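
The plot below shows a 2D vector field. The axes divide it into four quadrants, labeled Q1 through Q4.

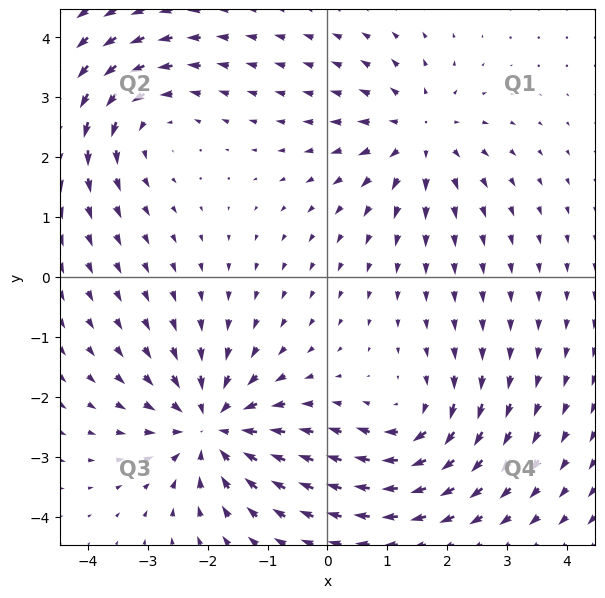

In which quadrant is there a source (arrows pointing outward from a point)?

Q1

The source sits at approximately (1.5, 2.4), which lies in quadrant Q1. The divergence there is about +4, positive as expected for a source.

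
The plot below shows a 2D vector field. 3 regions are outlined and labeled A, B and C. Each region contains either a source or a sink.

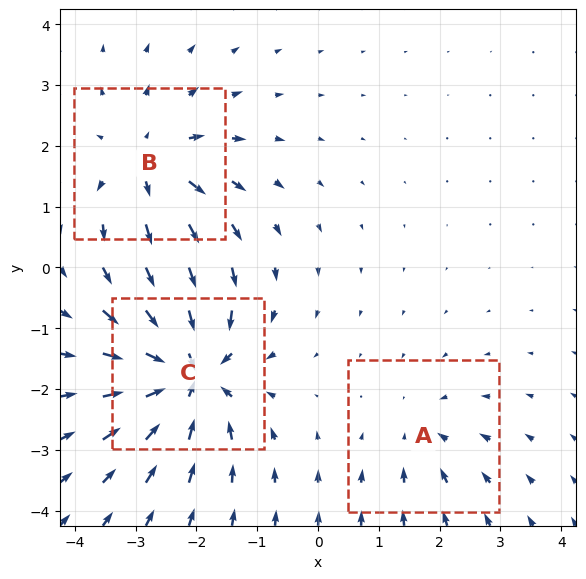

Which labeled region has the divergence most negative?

C

Divergence at each region's feature centre — A: about -2, B: about +4, C: about -6. Region C is most negative.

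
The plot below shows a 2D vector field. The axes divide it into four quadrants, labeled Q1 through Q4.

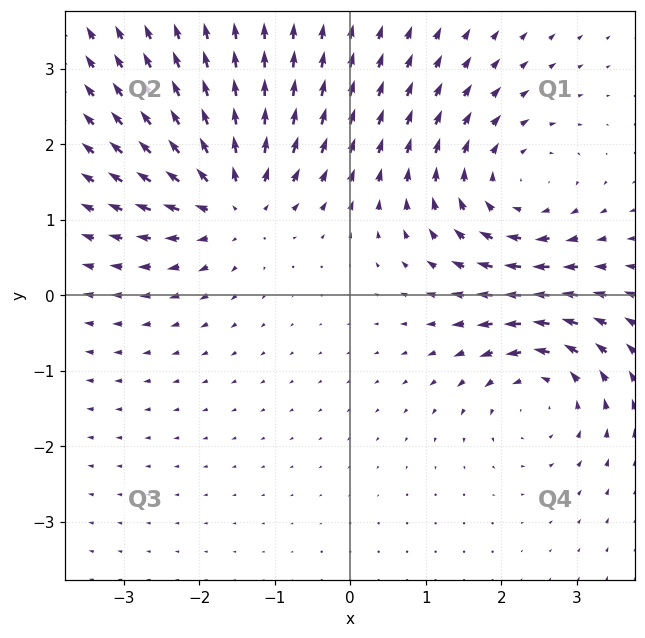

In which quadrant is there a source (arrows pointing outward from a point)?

Q2

The source sits at approximately (-1.5, 1.2), which lies in quadrant Q2. The divergence there is about +5, positive as expected for a source.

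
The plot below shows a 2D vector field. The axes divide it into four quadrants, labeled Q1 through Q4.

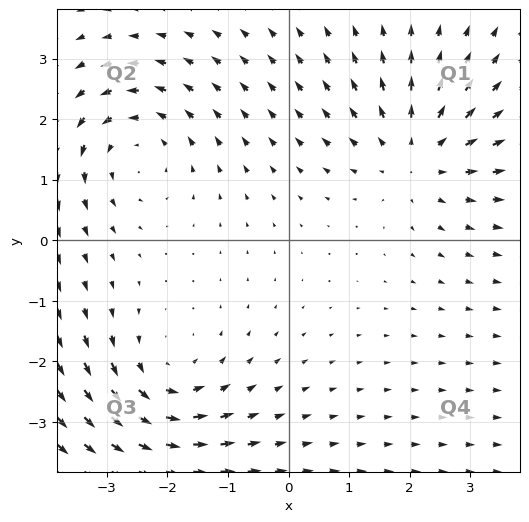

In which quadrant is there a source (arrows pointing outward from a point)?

The source sits at approximately (2.1, 1.4), which lies in quadrant Q1. The divergence there is about +4, positive as expected for a source.

Q1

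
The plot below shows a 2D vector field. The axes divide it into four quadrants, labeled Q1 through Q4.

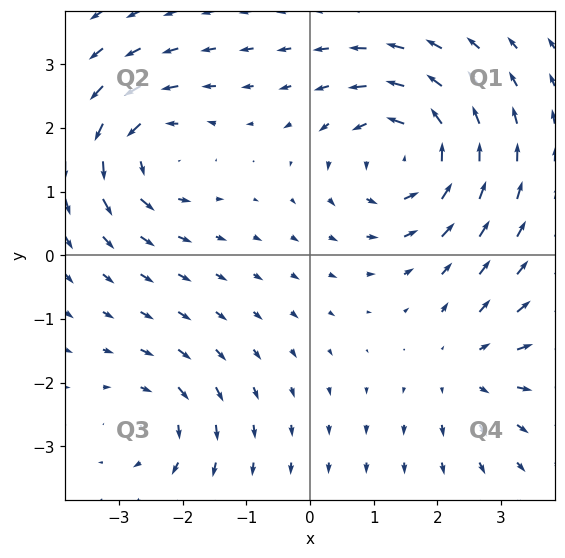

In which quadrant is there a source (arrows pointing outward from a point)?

The source sits at approximately (2.5, -1.8), which lies in quadrant Q4. The divergence there is about +3, positive as expected for a source.

Q4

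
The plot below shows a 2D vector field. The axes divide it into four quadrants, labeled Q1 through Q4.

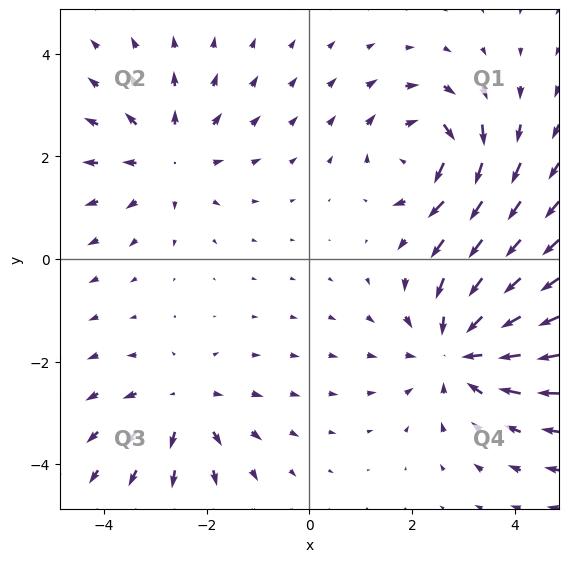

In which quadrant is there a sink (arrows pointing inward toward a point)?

Q4

The sink sits at approximately (3.0, -1.8), which lies in quadrant Q4. The divergence there is about -4, negative as expected for a sink.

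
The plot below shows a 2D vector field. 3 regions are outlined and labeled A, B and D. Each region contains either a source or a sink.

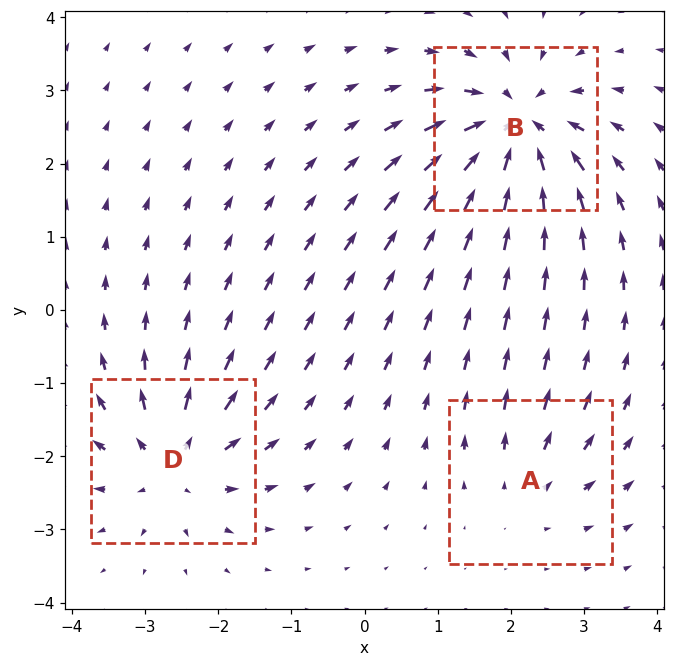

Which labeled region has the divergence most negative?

Divergence at each region's feature centre — A: about +2, B: about -6, D: about +4. Region B is most negative.

B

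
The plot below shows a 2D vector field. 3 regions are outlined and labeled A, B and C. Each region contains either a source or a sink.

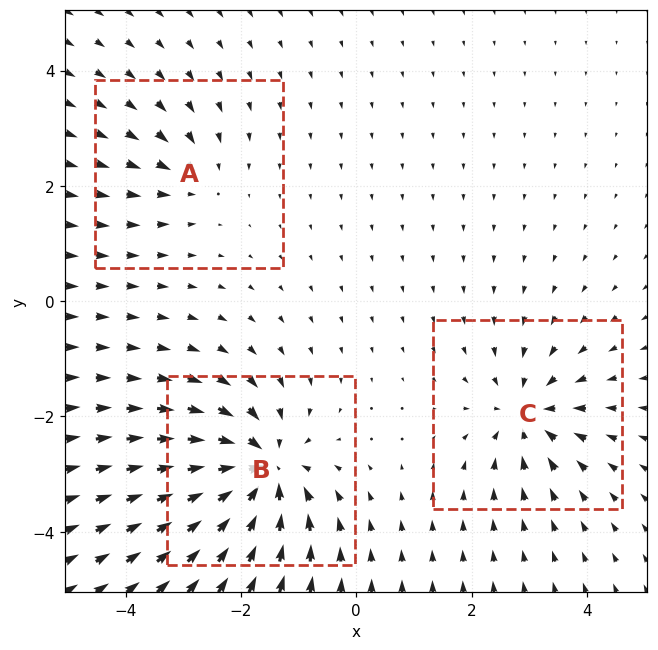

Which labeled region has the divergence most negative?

B

Divergence at each region's feature centre — A: about -2, B: about -6, C: about -4. Region B is most negative.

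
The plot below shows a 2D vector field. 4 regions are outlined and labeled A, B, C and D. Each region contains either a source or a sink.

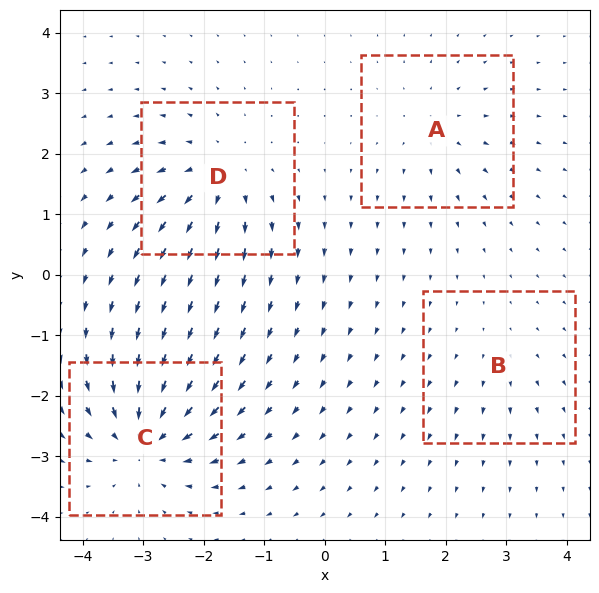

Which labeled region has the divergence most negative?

Divergence at each region's feature centre — A: about +3, B: about +2, C: about -7, D: about +6. Region C is most negative.

C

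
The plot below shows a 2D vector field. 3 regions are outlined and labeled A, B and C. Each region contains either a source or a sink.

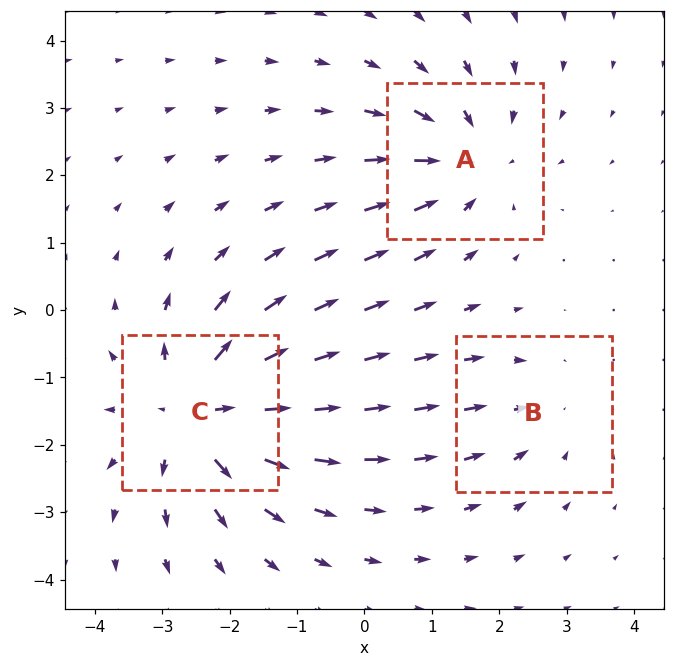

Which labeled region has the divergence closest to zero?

Divergence at each region's feature centre — A: about -3, B: about -2, C: about +4. Region B is closest to zero.

B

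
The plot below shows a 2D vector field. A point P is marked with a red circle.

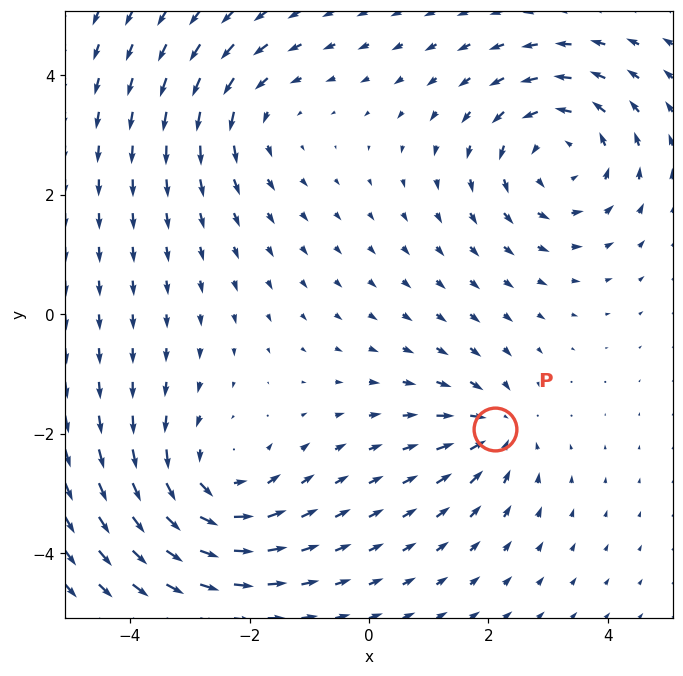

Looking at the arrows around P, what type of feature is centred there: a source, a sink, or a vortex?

sink

At P (2.1, -1.9) the arrows converge inward. Divergence about -4, curl ≈0 — negative divergence with near-zero curl is a sink.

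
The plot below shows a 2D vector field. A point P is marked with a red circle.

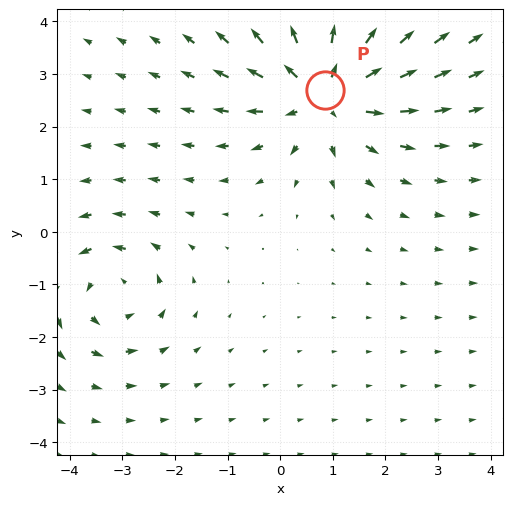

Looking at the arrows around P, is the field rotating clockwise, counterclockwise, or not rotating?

not rotating

Near P at (0.9, 2.7) the arrows show no circulation. The curl there is ≈0.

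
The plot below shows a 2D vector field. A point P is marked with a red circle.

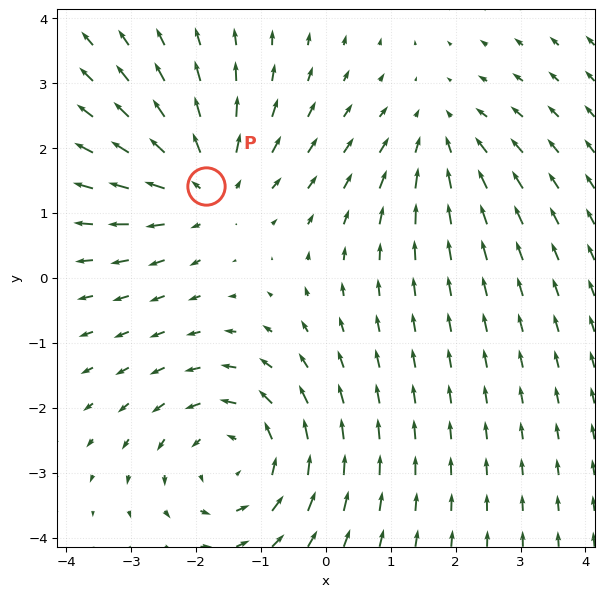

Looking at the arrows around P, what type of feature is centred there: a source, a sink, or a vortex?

At P (-1.9, 1.4) the arrows spread outward. Divergence about +4, curl ≈0 — positive divergence with near-zero curl is a source.

source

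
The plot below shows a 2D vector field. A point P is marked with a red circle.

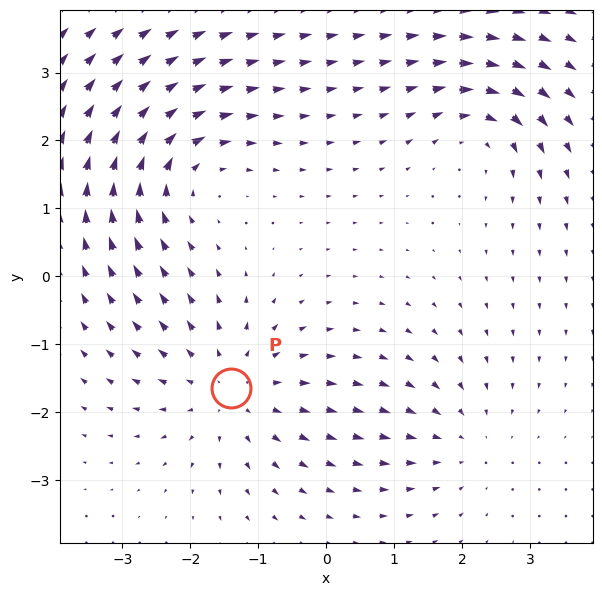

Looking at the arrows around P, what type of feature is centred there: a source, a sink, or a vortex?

source

At P (-1.4, -1.7) the arrows spread outward. Divergence about +4, curl ≈0 — positive divergence with near-zero curl is a source.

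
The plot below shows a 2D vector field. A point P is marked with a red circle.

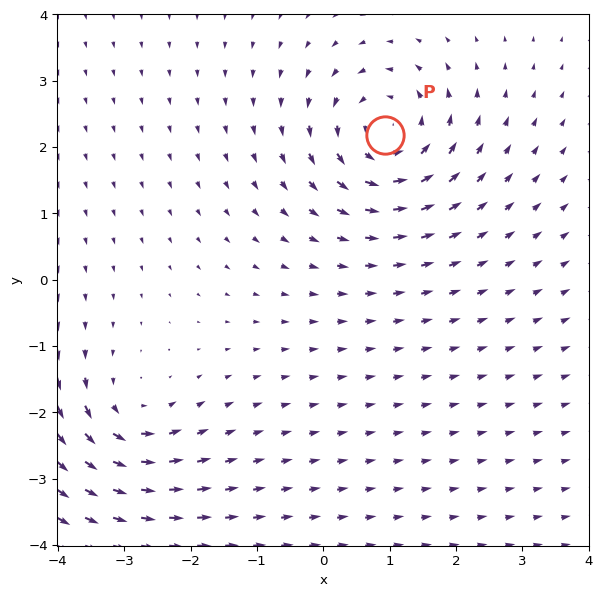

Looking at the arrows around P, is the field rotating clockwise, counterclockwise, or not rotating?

counterclockwise

Near P at (0.9, 2.2) the arrows circulate counterclockwise. The curl (z-component) there is about +4; positive curl means counterclockwise rotation.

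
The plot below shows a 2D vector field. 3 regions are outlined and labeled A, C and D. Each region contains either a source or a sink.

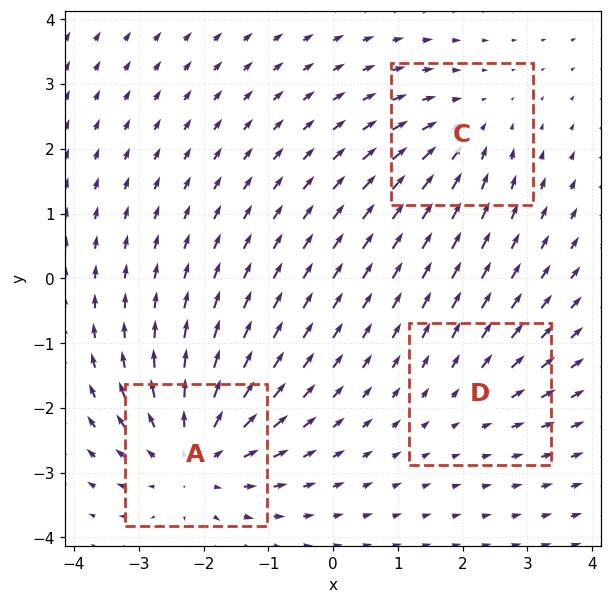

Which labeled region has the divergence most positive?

Divergence at each region's feature centre — A: about +4, C: about -3, D: about +2. Region A is most positive.

A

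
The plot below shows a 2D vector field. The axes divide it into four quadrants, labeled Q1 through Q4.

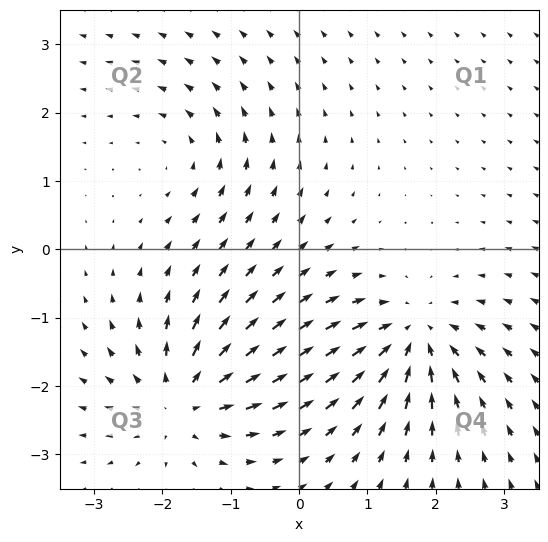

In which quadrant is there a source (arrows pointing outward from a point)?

The source sits at approximately (-1.7, -2.2), which lies in quadrant Q3. The divergence there is about +5, positive as expected for a source.

Q3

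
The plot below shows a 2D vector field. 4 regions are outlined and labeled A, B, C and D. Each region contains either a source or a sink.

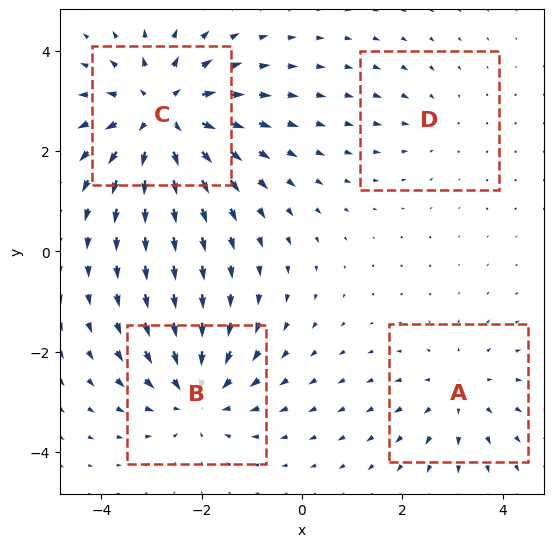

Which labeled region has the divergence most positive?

Divergence at each region's feature centre — A: about +3, B: about -4, C: about +6, D: about -2. Region C is most positive.

C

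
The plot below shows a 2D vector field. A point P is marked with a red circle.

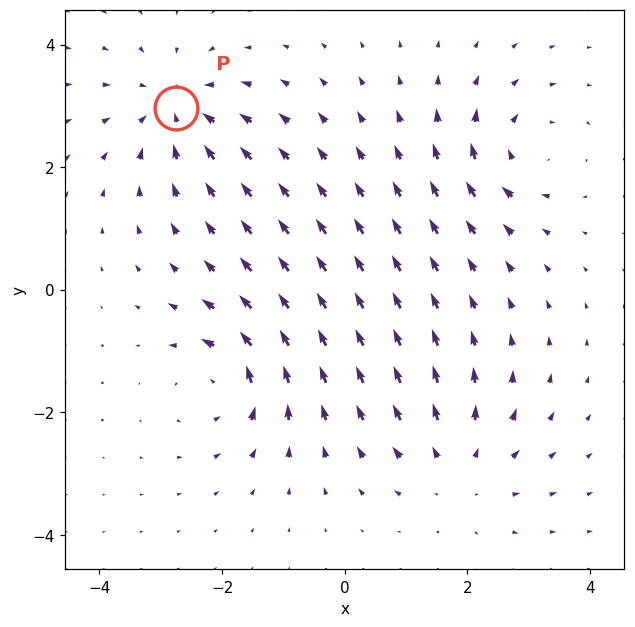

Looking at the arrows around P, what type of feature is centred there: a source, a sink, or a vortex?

sink

At P (-2.7, 3.0) the arrows converge inward. Divergence about -5, curl ≈0 — negative divergence with near-zero curl is a sink.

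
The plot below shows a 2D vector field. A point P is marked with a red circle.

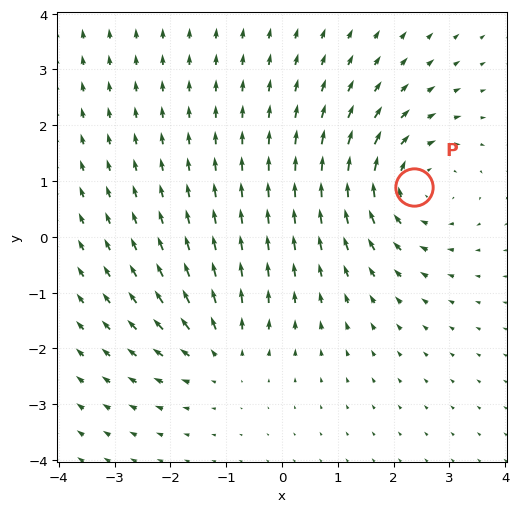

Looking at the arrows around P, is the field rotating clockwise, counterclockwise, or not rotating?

clockwise

Near P at (2.4, 0.9) the arrows circulate clockwise. The curl (z-component) there is about -3; negative curl means clockwise rotation.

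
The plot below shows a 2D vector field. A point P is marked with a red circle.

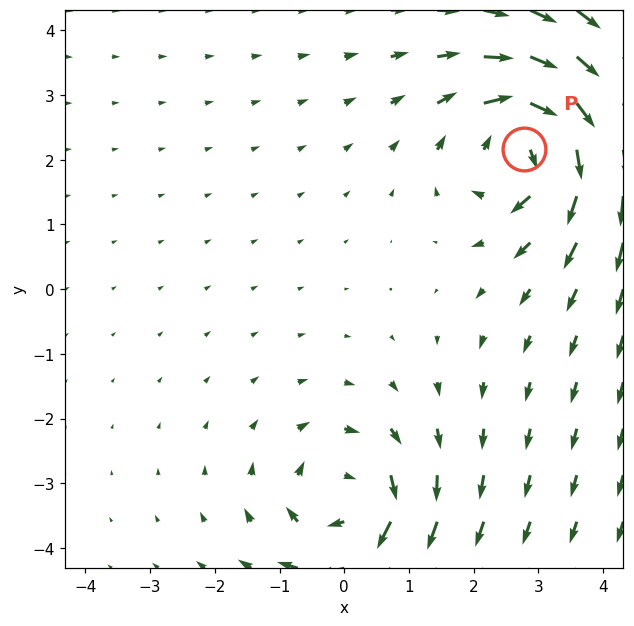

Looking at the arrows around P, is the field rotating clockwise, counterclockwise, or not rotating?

Near P at (2.8, 2.2) the arrows circulate clockwise. The curl (z-component) there is about -6; negative curl means clockwise rotation.

clockwise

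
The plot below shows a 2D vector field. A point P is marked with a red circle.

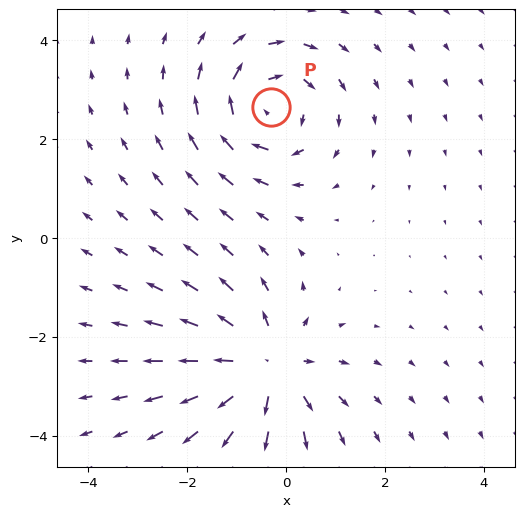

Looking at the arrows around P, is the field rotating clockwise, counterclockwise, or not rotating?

Near P at (-0.3, 2.6) the arrows circulate clockwise. The curl (z-component) there is about -4; negative curl means clockwise rotation.

clockwise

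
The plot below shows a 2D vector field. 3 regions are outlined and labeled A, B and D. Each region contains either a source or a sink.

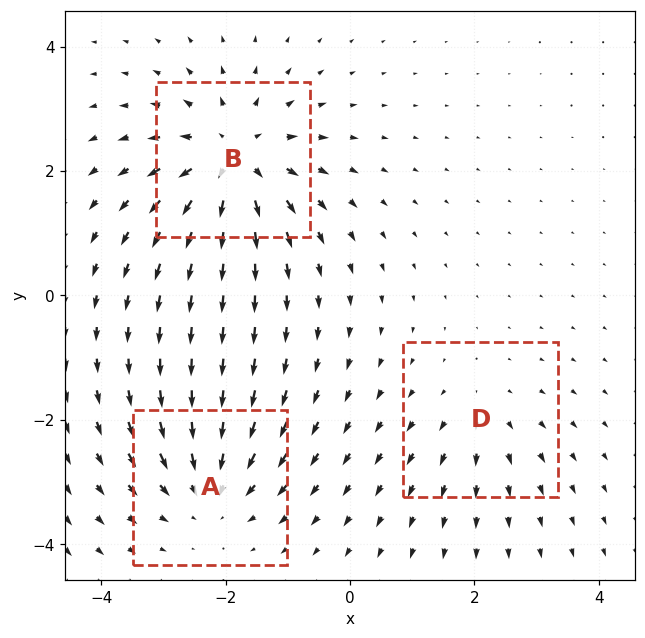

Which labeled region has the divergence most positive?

B

Divergence at each region's feature centre — A: about -4, B: about +5, D: about +2. Region B is most positive.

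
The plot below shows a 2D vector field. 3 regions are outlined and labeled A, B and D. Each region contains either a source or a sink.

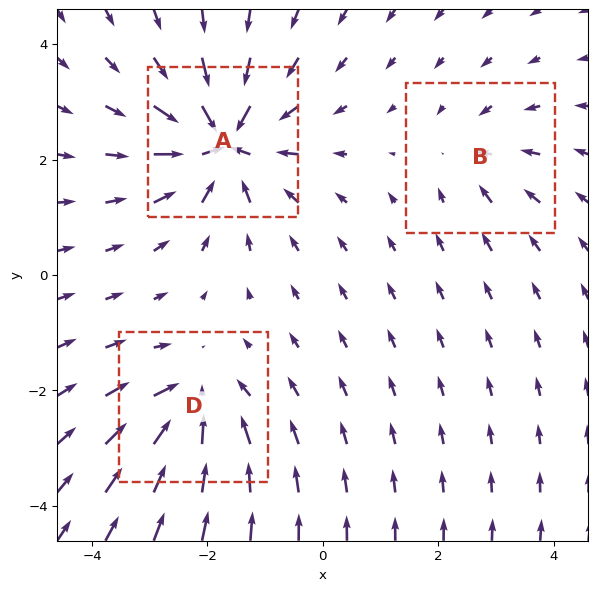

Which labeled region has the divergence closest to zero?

Divergence at each region's feature centre — A: about -7, B: about -3, D: about -4. Region B is closest to zero.

B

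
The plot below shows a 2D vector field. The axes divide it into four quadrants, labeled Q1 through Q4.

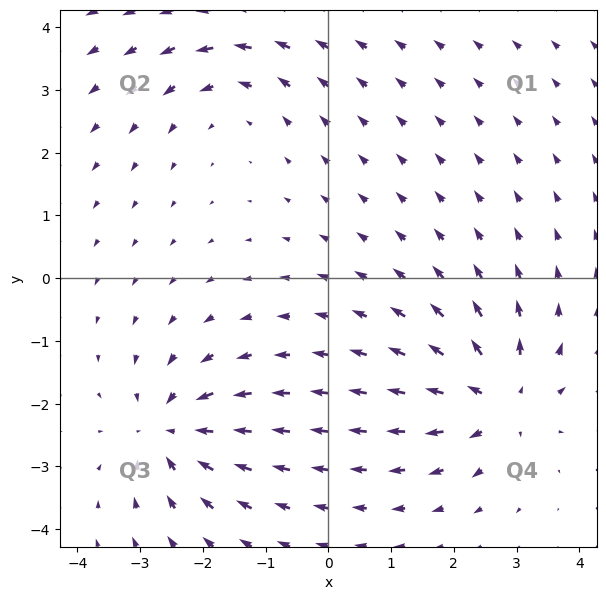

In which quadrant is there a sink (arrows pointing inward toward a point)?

Q3

The sink sits at approximately (-2.5, -2.4), which lies in quadrant Q3. The divergence there is about -6, negative as expected for a sink.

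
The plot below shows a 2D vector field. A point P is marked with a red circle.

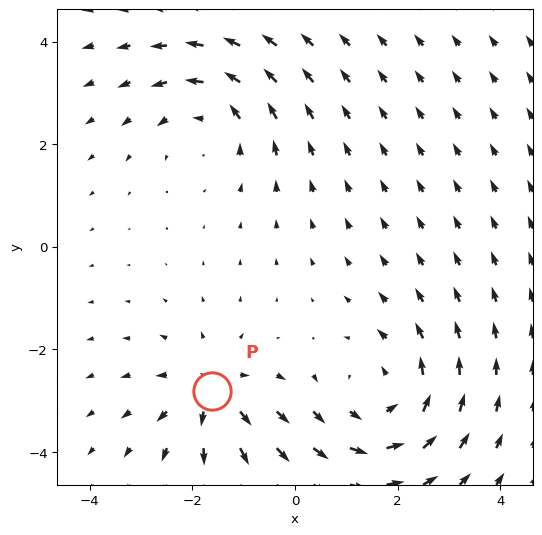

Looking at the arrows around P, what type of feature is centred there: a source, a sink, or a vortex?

At P (-1.6, -2.8) the arrows spread outward. Divergence about +4, curl ≈0 — positive divergence with near-zero curl is a source.

source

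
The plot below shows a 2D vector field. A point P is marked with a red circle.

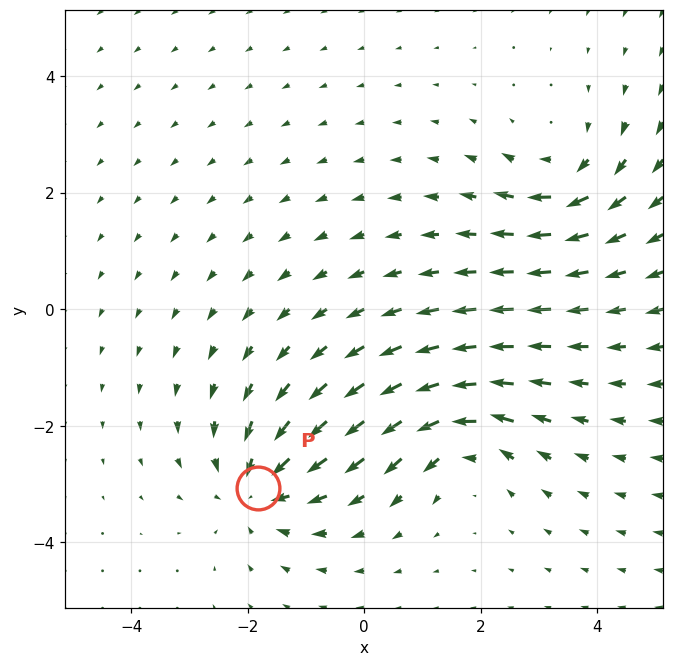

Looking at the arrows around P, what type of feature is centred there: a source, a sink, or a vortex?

sink

At P (-1.8, -3.1) the arrows converge inward. Divergence about -4, curl ≈0 — negative divergence with near-zero curl is a sink.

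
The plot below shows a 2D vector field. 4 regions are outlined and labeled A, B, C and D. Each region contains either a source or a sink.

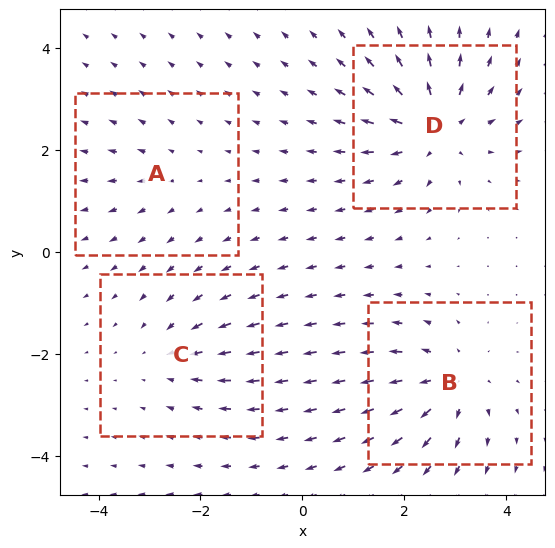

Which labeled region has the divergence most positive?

Divergence at each region's feature centre — A: about +2, B: about +5, C: about -3, D: about +7. Region D is most positive.

D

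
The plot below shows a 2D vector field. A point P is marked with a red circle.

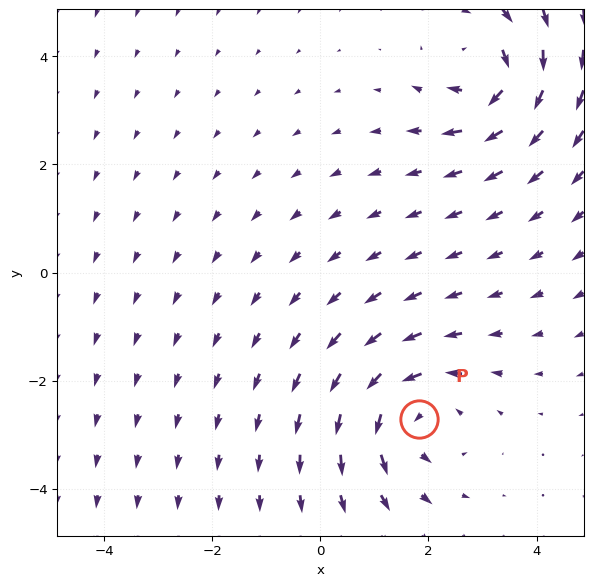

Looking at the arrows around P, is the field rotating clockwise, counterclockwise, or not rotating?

Near P at (1.8, -2.7) the arrows circulate counterclockwise. The curl (z-component) there is about +3; positive curl means counterclockwise rotation.

counterclockwise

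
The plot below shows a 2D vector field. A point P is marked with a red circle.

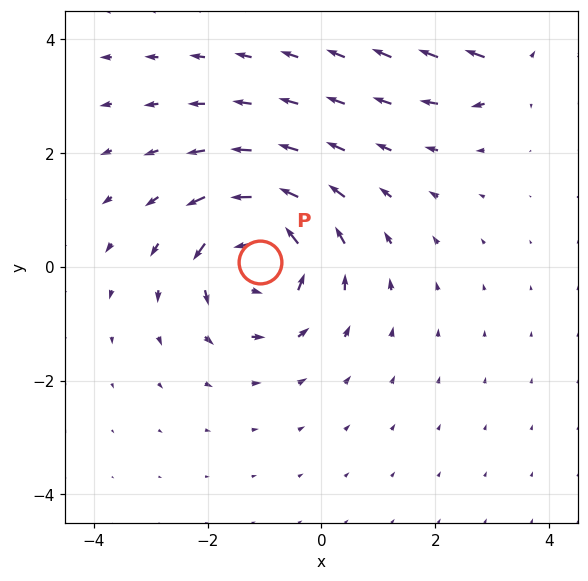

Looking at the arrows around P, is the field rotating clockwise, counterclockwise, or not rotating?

counterclockwise

Near P at (-1.1, 0.1) the arrows circulate counterclockwise. The curl (z-component) there is about +5; positive curl means counterclockwise rotation.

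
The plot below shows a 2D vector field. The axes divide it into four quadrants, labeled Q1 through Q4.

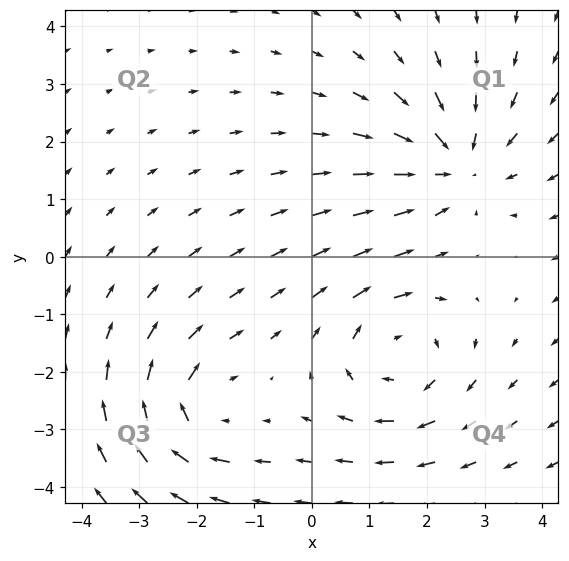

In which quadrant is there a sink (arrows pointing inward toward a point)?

The sink sits at approximately (2.5, 1.6), which lies in quadrant Q1. The divergence there is about -3, negative as expected for a sink.

Q1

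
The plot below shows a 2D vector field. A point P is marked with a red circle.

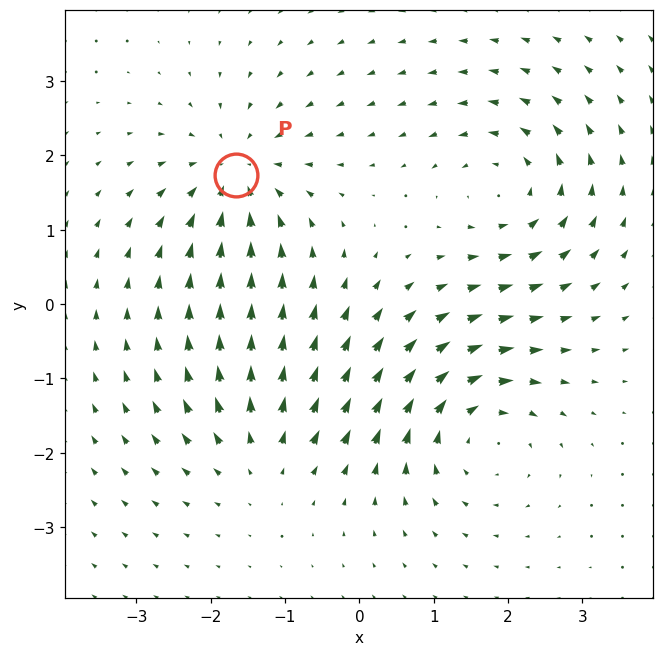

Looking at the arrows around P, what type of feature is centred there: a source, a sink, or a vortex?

At P (-1.7, 1.7) the arrows converge inward. Divergence about -5, curl ≈0 — negative divergence with near-zero curl is a sink.

sink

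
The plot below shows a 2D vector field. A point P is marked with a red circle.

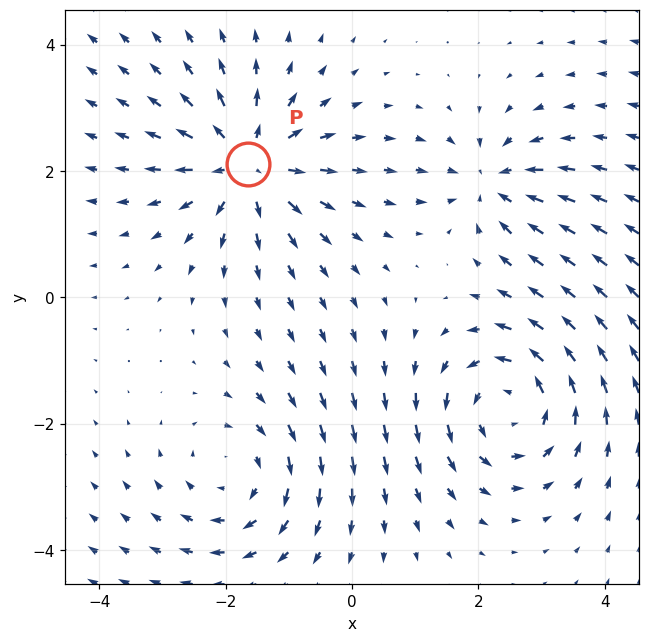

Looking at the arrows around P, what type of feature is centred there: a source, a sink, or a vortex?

At P (-1.6, 2.1) the arrows spread outward. Divergence about +5, curl ≈0 — positive divergence with near-zero curl is a source.

source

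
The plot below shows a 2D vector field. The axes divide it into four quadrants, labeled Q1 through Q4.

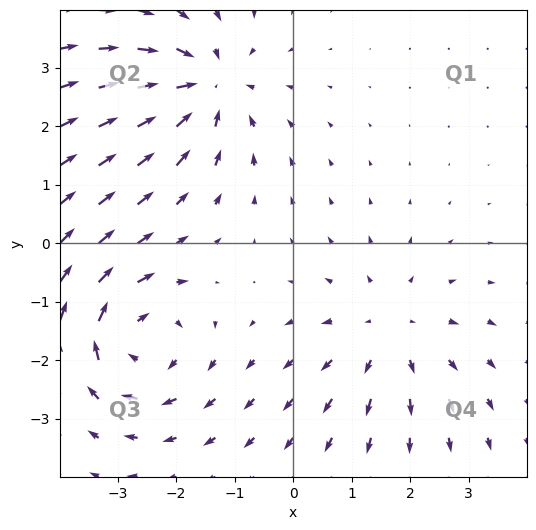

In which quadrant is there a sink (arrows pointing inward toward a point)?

The sink sits at approximately (-1.5, 2.7), which lies in quadrant Q2. The divergence there is about -4, negative as expected for a sink.

Q2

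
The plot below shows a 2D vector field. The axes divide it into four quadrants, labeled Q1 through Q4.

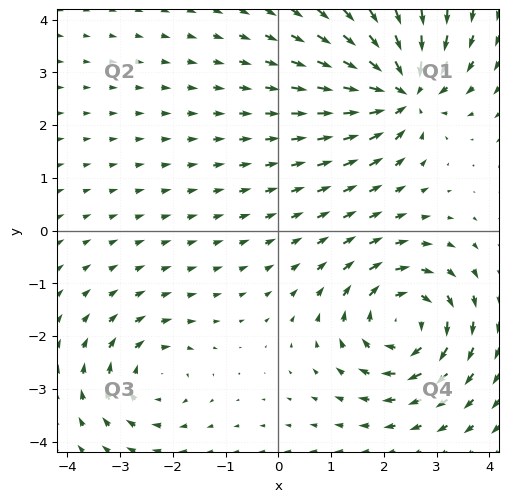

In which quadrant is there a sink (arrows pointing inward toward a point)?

The sink sits at approximately (2.4, 2.6), which lies in quadrant Q1. The divergence there is about -6, negative as expected for a sink.

Q1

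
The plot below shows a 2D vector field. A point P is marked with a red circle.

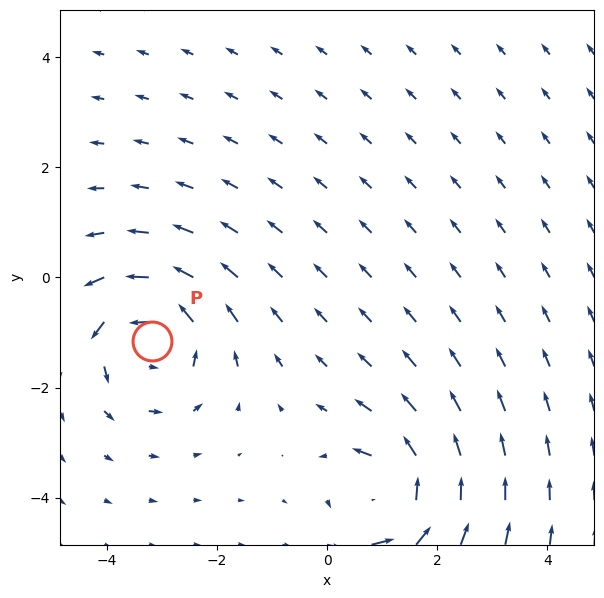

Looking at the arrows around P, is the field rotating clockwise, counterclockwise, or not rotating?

Near P at (-3.2, -1.2) the arrows circulate counterclockwise. The curl (z-component) there is about +5; positive curl means counterclockwise rotation.

counterclockwise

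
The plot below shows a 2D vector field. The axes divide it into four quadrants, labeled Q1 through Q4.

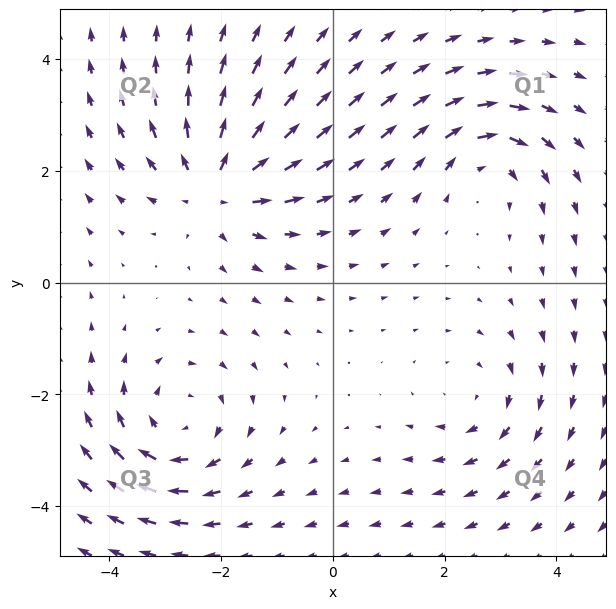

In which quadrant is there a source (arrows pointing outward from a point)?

Q2

The source sits at approximately (-2.1, 1.7), which lies in quadrant Q2. The divergence there is about +4, positive as expected for a source.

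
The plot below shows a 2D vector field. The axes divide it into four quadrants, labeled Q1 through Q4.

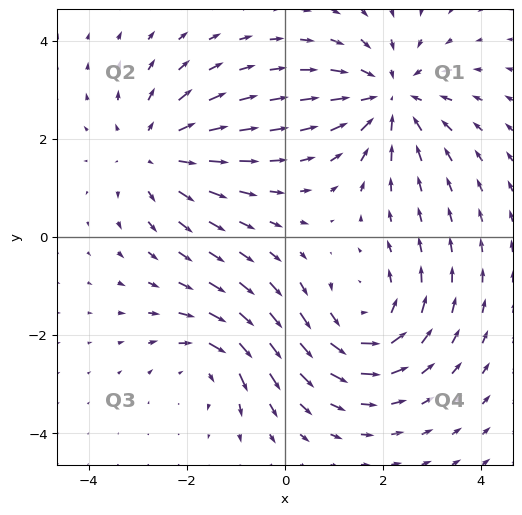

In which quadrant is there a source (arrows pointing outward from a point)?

The source sits at approximately (-2.7, 1.7), which lies in quadrant Q2. The divergence there is about +3, positive as expected for a source.

Q2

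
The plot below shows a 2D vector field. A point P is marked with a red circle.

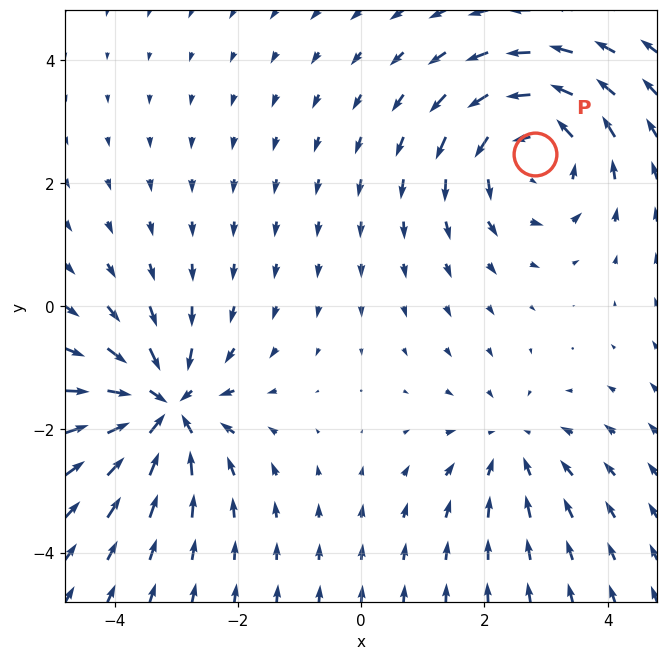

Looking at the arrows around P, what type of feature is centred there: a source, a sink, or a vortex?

At P (2.8, 2.5) the arrows circulate counterclockwise. Divergence ≈0, curl about +4 — near-zero divergence with nonzero curl is a vortex.

vortex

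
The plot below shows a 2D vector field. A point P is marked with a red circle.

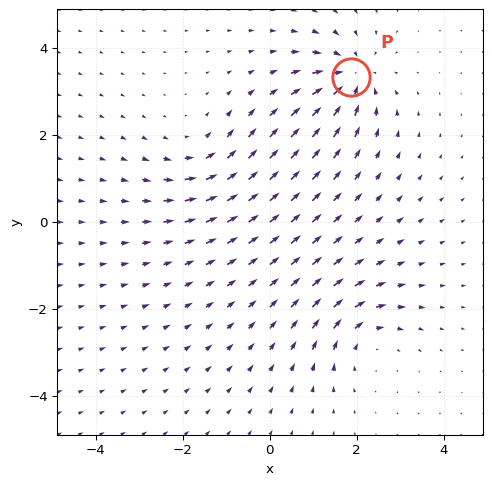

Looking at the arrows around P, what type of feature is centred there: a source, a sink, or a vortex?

At P (1.9, 3.3) the arrows converge inward. Divergence about -6, curl ≈0 — negative divergence with near-zero curl is a sink.

sink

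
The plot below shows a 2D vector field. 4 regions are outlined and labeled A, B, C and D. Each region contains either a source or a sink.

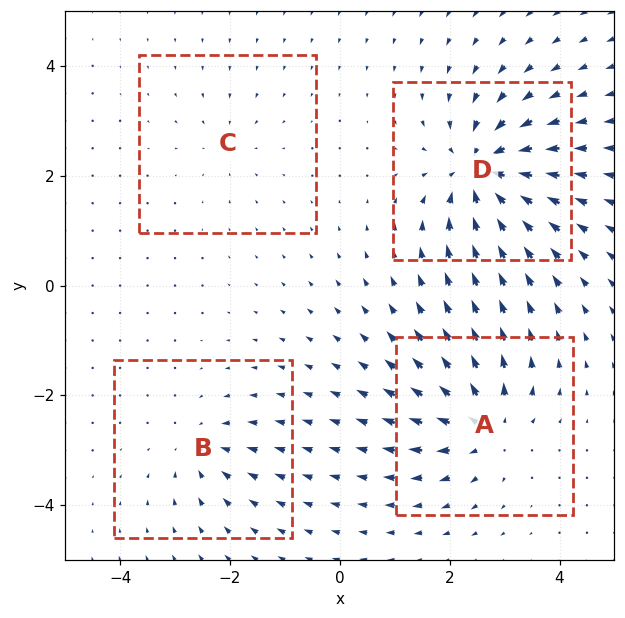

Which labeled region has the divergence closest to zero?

Divergence at each region's feature centre — A: about +6, B: about -4, C: about -3, D: about -8. Region C is closest to zero.

C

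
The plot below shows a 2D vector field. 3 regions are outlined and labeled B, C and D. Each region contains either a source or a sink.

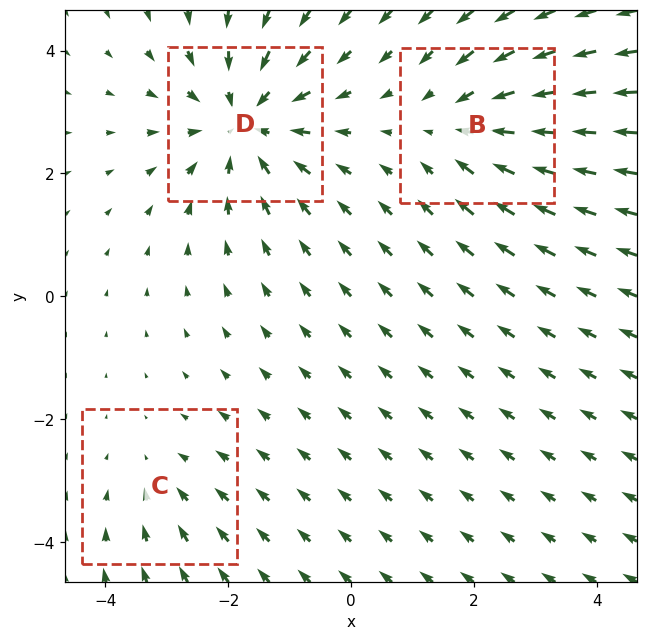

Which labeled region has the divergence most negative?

Divergence at each region's feature centre — B: about -3, C: about -2, D: about -5. Region D is most negative.

D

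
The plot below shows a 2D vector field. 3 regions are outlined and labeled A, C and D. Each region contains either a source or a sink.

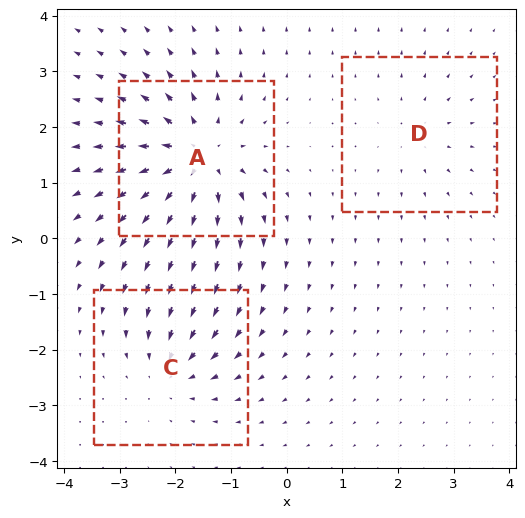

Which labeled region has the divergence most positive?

Divergence at each region's feature centre — A: about +6, C: about -3, D: about +2. Region A is most positive.

A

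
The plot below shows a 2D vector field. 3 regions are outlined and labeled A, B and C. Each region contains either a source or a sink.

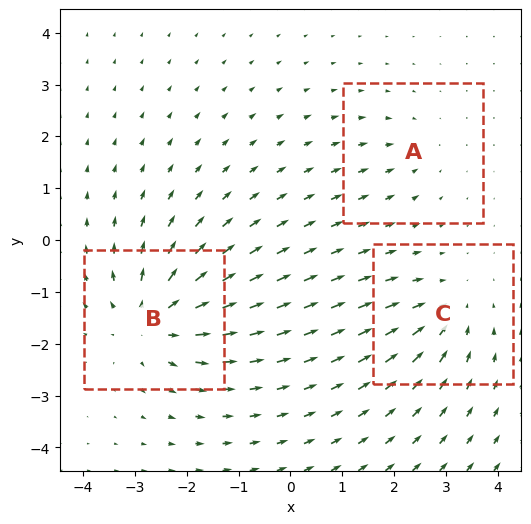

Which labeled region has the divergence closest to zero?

Divergence at each region's feature centre — A: about -2, B: about +5, C: about -3. Region A is closest to zero.

A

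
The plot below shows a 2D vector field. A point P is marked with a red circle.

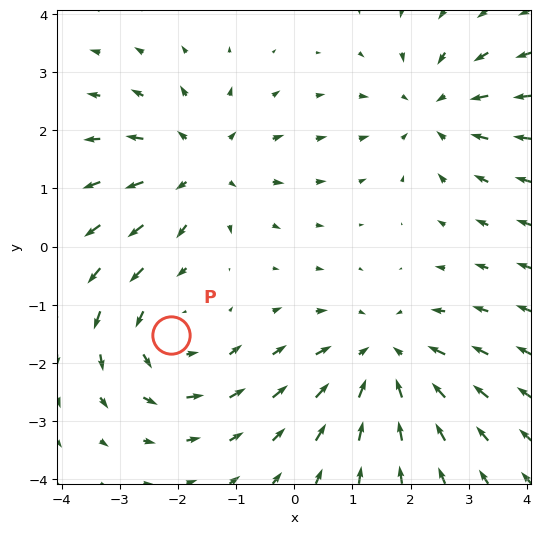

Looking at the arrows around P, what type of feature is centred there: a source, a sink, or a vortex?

vortex

At P (-2.1, -1.5) the arrows circulate counterclockwise. Divergence ≈0, curl about +3 — near-zero divergence with nonzero curl is a vortex.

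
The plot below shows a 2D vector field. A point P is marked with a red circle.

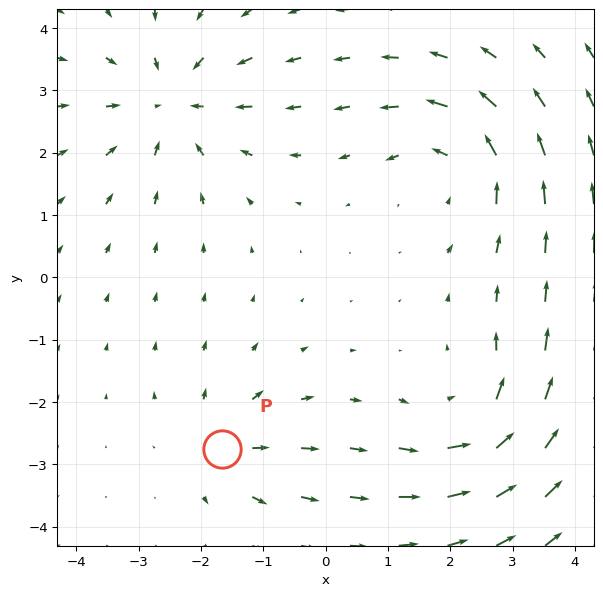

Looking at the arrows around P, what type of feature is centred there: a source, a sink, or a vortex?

At P (-1.7, -2.7) the arrows spread outward. Divergence about +4, curl ≈0 — positive divergence with near-zero curl is a source.

source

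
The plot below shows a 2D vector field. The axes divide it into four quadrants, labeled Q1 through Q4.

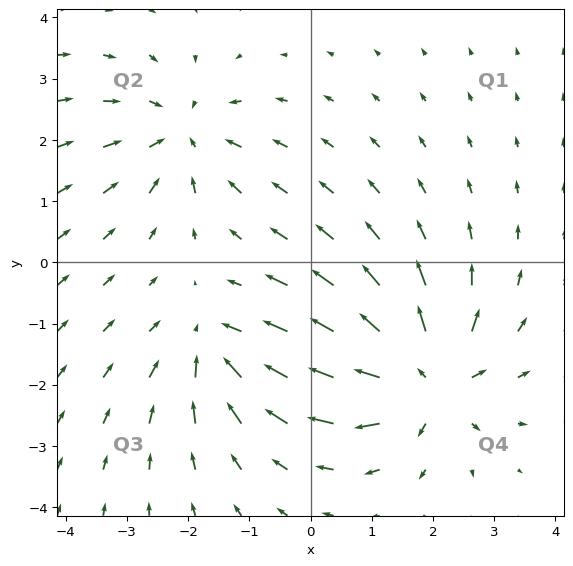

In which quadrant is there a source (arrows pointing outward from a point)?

The source sits at approximately (1.9, -1.9), which lies in quadrant Q4. The divergence there is about +6, positive as expected for a source.

Q4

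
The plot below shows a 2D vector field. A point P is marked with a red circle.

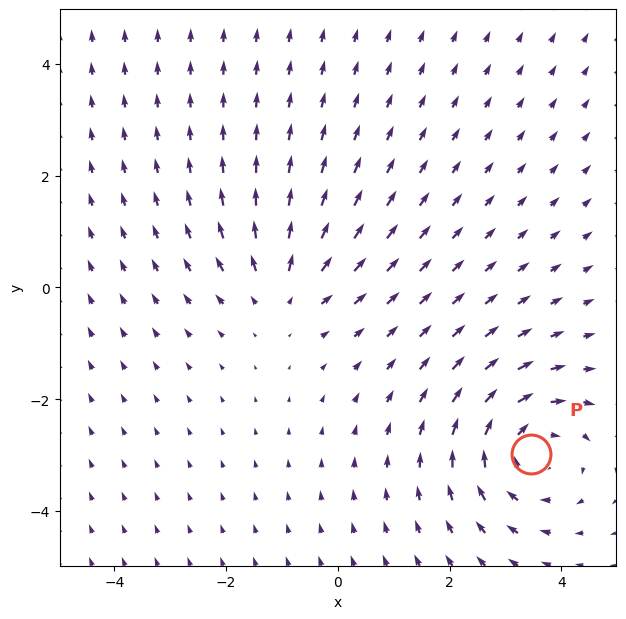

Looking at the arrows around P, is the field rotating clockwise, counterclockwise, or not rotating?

clockwise

Near P at (3.4, -3.0) the arrows circulate clockwise. The curl (z-component) there is about -4; negative curl means clockwise rotation.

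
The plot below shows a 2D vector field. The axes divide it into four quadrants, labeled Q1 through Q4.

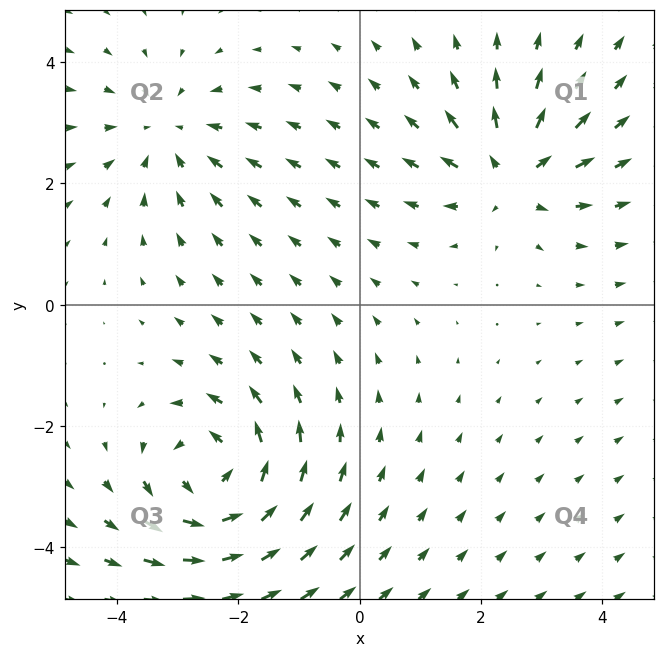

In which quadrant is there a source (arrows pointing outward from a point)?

The source sits at approximately (2.5, 2.2), which lies in quadrant Q1. The divergence there is about +4, positive as expected for a source.

Q1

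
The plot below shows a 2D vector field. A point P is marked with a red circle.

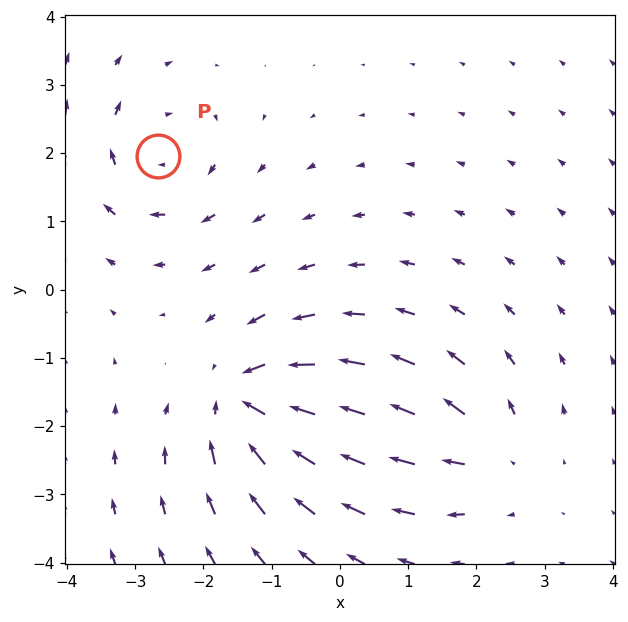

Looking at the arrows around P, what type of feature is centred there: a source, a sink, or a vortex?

vortex

At P (-2.7, 2.0) the arrows circulate clockwise. Divergence ≈0, curl about -4 — near-zero divergence with nonzero curl is a vortex.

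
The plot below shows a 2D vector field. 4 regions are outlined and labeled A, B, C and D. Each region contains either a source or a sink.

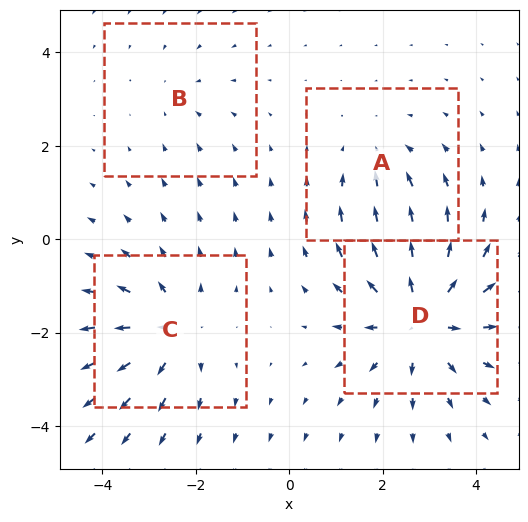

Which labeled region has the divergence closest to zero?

B

Divergence at each region's feature centre — A: about -3, B: about -2, C: about +4, D: about +6. Region B is closest to zero.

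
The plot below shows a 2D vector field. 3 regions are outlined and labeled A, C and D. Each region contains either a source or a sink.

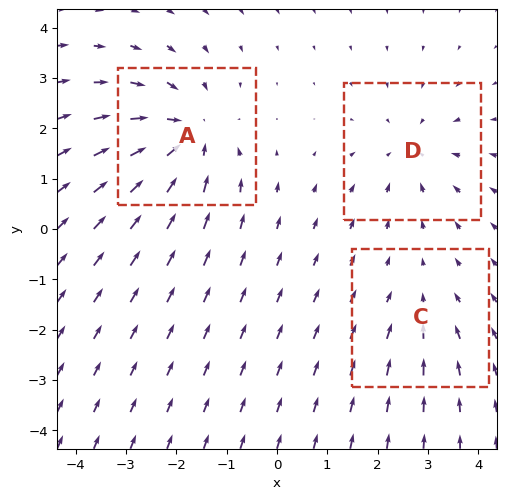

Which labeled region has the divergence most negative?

Divergence at each region's feature centre — A: about -4, C: about -2, D: about -3. Region A is most negative.

A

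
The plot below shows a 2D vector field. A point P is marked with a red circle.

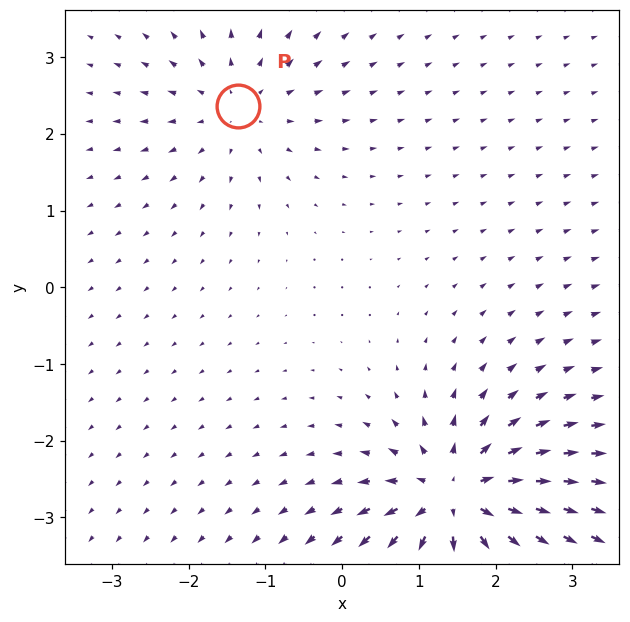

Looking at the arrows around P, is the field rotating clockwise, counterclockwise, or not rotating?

not rotating

Near P at (-1.4, 2.4) the arrows show no circulation. The curl there is ≈0.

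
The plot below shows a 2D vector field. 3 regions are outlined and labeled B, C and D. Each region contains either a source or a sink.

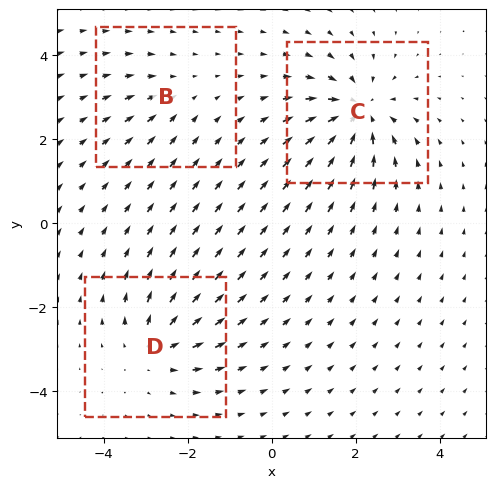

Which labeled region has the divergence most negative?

C

Divergence at each region's feature centre — B: about -2, C: about -5, D: about +4. Region C is most negative.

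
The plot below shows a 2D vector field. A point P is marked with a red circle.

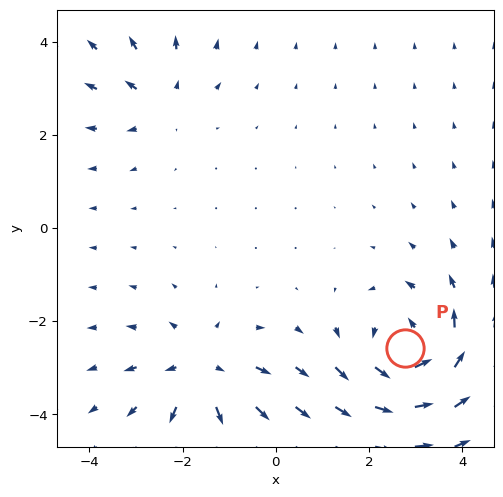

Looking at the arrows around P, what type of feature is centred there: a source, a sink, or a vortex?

vortex

At P (2.8, -2.6) the arrows circulate counterclockwise. Divergence ≈0, curl about +6 — near-zero divergence with nonzero curl is a vortex.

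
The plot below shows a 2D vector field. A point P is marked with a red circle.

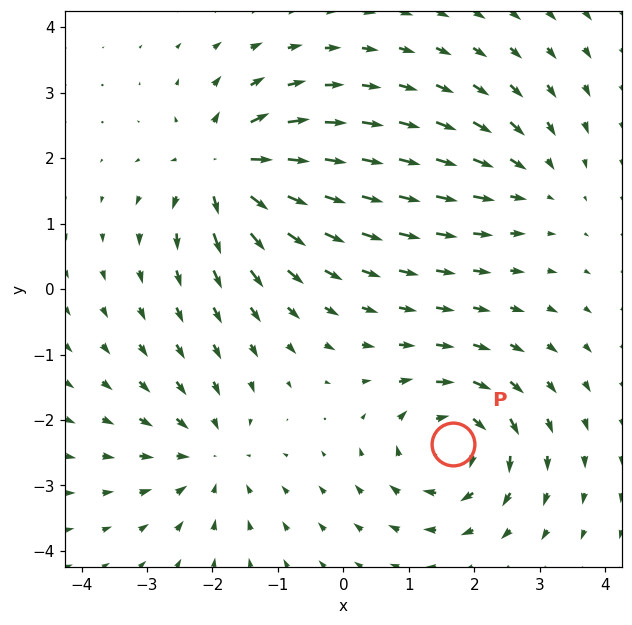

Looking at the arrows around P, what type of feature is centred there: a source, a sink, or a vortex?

vortex

At P (1.7, -2.4) the arrows circulate clockwise. Divergence ≈0, curl about -5 — near-zero divergence with nonzero curl is a vortex.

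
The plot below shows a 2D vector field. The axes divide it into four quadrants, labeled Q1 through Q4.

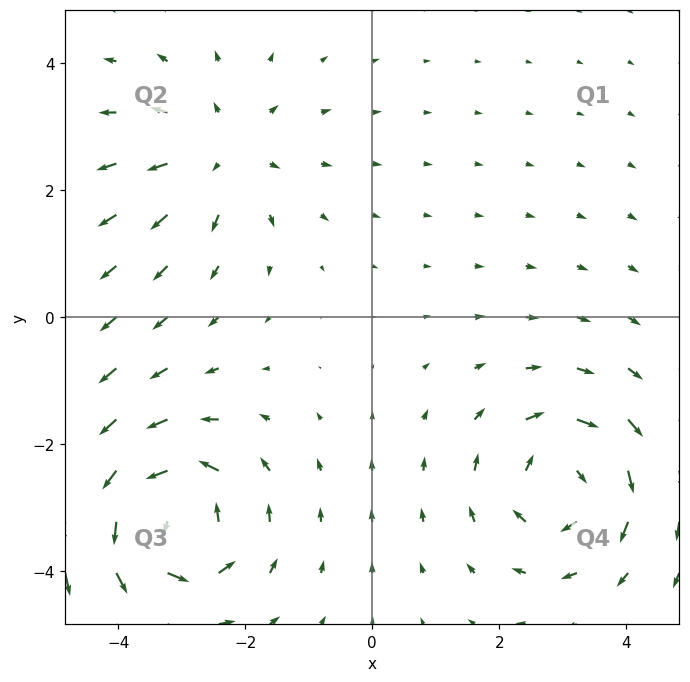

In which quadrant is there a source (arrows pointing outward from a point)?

The source sits at approximately (-2.4, 2.6), which lies in quadrant Q2. The divergence there is about +3, positive as expected for a source.

Q2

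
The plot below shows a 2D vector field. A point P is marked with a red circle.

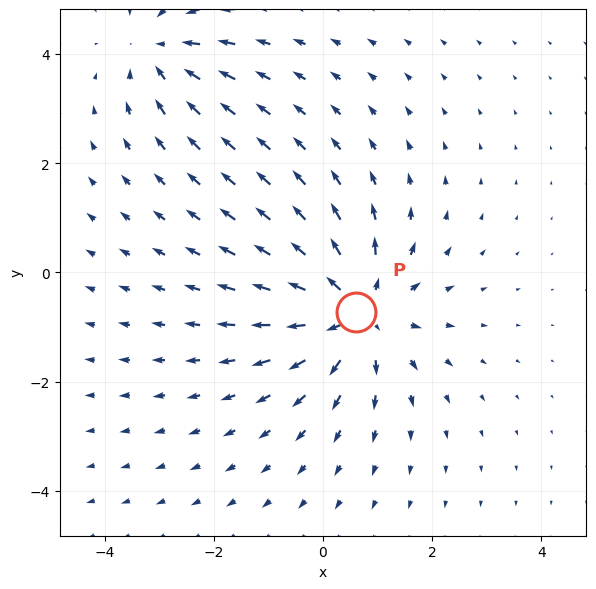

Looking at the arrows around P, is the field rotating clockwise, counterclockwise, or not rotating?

Near P at (0.6, -0.7) the arrows show no circulation. The curl there is ≈0.

not rotating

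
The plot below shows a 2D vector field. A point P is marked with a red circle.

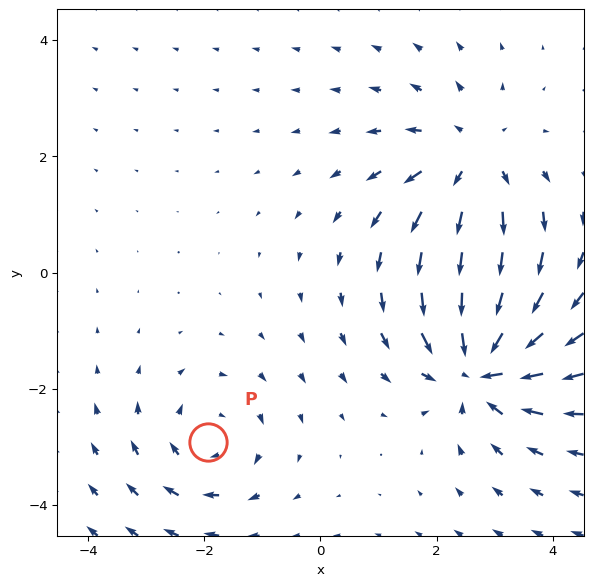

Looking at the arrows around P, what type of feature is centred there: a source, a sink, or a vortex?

At P (-1.9, -2.9) the arrows circulate clockwise. Divergence ≈0, curl about -3 — near-zero divergence with nonzero curl is a vortex.

vortex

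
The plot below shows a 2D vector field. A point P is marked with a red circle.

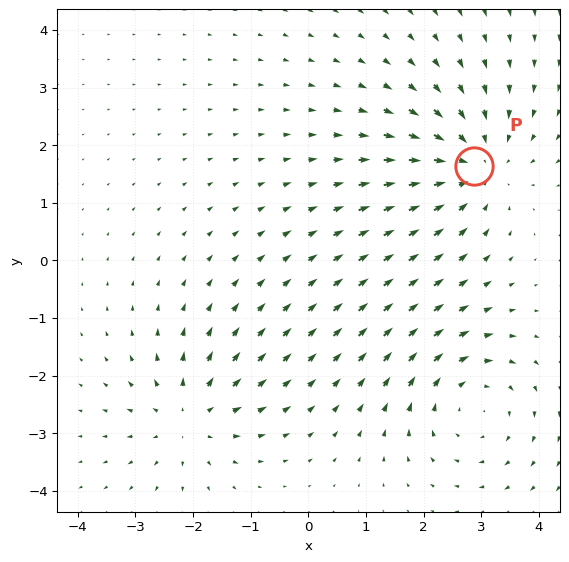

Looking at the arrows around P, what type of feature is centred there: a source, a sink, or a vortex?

sink

At P (2.9, 1.6) the arrows converge inward. Divergence about -4, curl ≈0 — negative divergence with near-zero curl is a sink.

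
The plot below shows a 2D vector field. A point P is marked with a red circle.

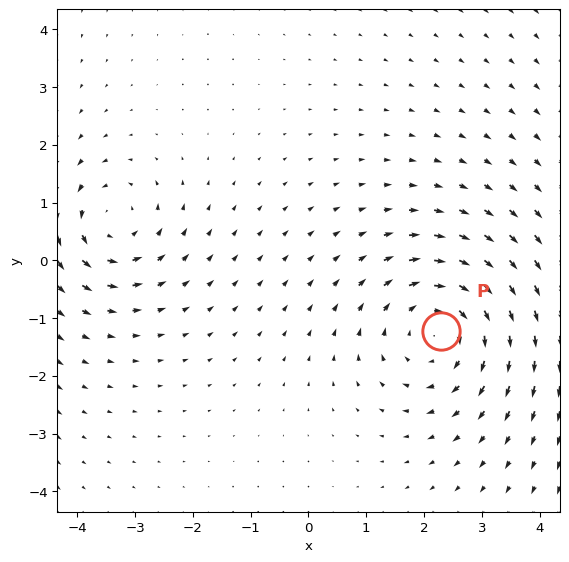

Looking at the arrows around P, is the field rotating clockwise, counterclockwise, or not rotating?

Near P at (2.3, -1.2) the arrows circulate clockwise. The curl (z-component) there is about -4; negative curl means clockwise rotation.

clockwise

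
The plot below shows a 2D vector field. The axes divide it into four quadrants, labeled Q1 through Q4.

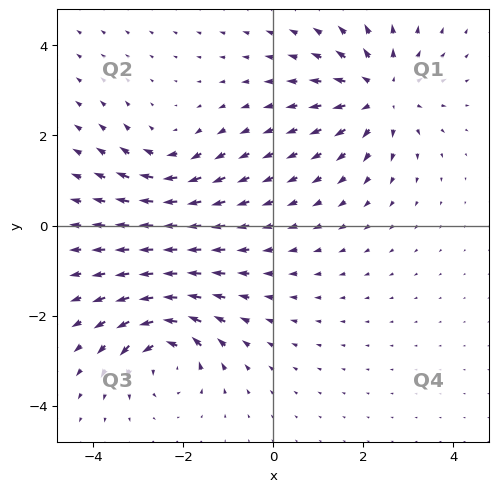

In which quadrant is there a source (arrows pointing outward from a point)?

Q1

The source sits at approximately (2.4, 2.9), which lies in quadrant Q1. The divergence there is about +5, positive as expected for a source.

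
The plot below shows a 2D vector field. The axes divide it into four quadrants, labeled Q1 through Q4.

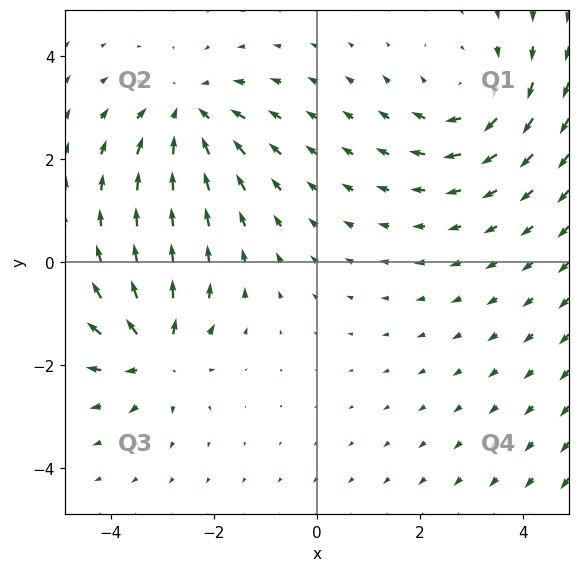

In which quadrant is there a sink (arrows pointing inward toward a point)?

The sink sits at approximately (-2.5, 2.9), which lies in quadrant Q2. The divergence there is about -3, negative as expected for a sink.

Q2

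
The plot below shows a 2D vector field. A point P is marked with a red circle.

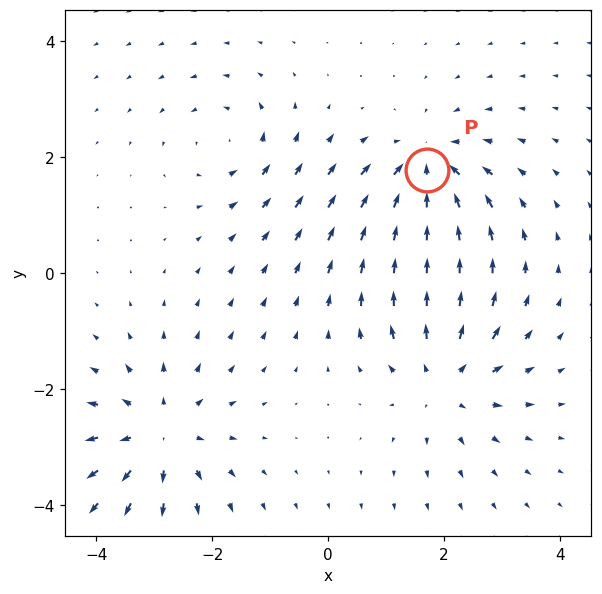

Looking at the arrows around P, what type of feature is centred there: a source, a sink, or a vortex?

sink

At P (1.7, 1.8) the arrows converge inward. Divergence about -5, curl ≈0 — negative divergence with near-zero curl is a sink.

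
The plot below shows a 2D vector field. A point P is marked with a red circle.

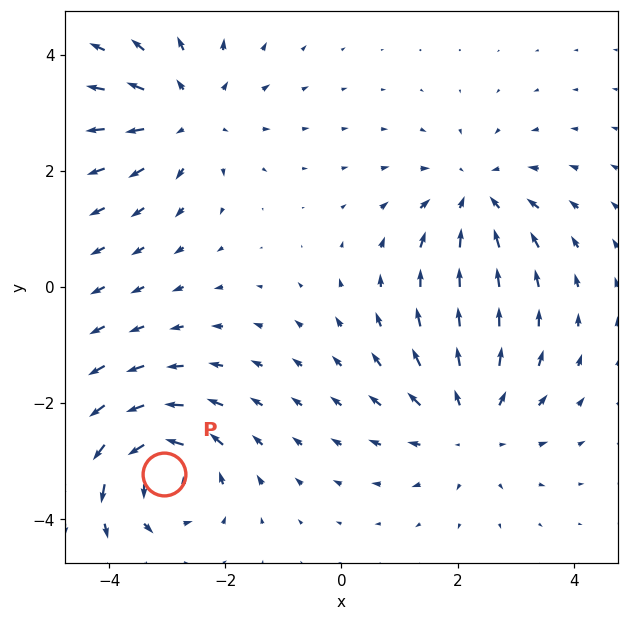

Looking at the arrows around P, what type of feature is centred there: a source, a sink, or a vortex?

At P (-3.1, -3.2) the arrows circulate counterclockwise. Divergence ≈0, curl about +7 — near-zero divergence with nonzero curl is a vortex.

vortex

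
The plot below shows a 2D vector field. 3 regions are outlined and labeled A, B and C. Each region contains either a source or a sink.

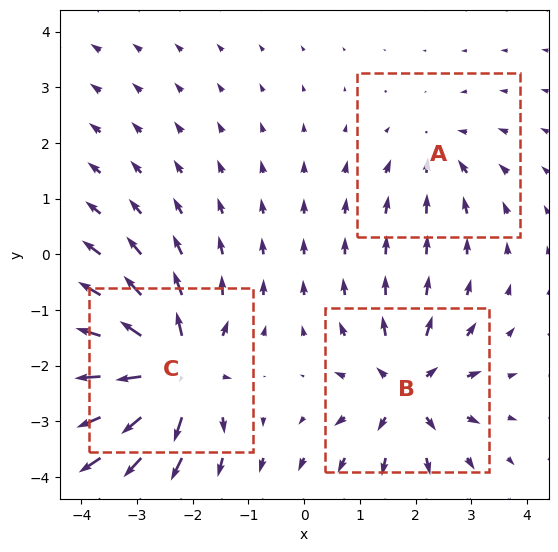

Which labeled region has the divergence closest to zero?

A

Divergence at each region's feature centre — A: about -2, B: about +4, C: about +6. Region A is closest to zero.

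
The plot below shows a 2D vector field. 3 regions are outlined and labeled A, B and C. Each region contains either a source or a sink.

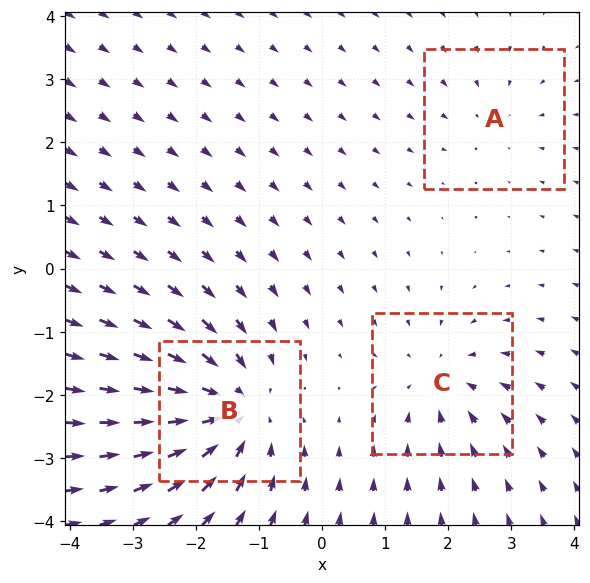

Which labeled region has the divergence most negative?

B

Divergence at each region's feature centre — A: about -2, B: about -5, C: about -3. Region B is most negative.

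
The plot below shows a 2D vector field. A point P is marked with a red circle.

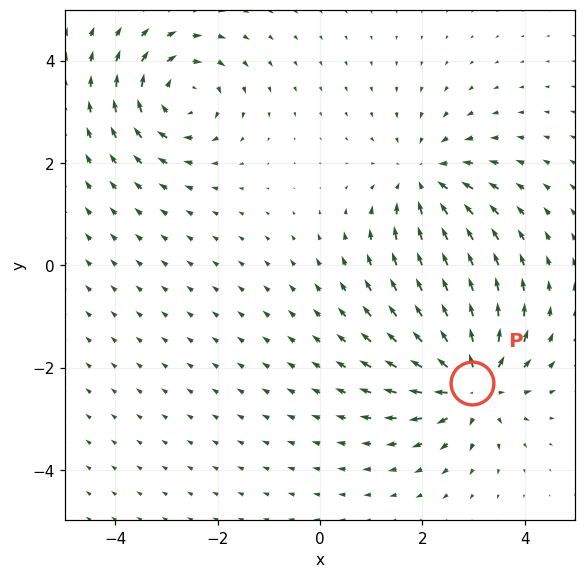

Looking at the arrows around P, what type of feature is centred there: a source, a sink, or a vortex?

At P (3.0, -2.3) the arrows spread outward. Divergence about +6, curl ≈0 — positive divergence with near-zero curl is a source.

source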